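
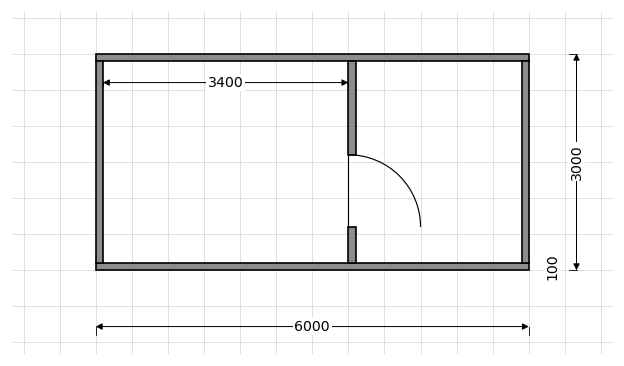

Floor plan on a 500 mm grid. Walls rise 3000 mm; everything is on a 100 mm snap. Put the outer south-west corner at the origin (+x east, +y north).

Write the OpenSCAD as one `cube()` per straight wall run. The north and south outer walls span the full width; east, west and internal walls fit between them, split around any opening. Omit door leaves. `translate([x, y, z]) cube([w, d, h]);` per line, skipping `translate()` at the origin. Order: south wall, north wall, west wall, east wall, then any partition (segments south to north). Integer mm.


cube([6000, 100, 3000]);
translate([0, 2900, 0]) cube([6000, 100, 3000]);
translate([0, 100, 0]) cube([100, 2800, 3000]);
translate([5900, 100, 0]) cube([100, 2800, 3000]);
translate([3500, 100, 0]) cube([100, 500, 3000]);
translate([3500, 1600, 0]) cube([100, 1300, 3000]);


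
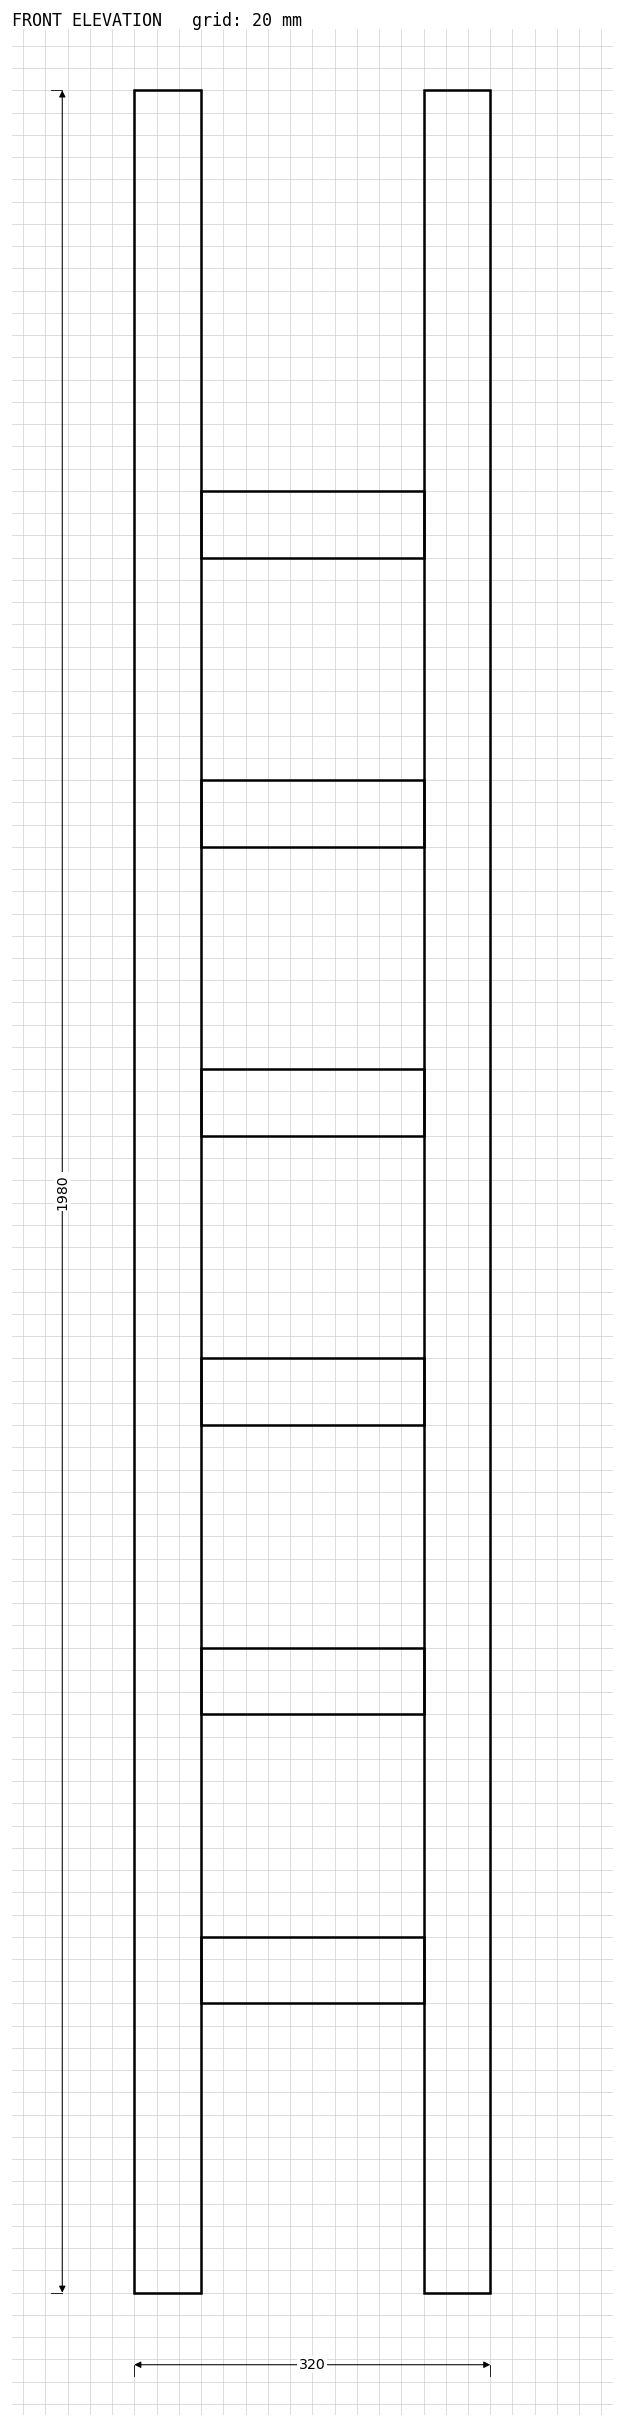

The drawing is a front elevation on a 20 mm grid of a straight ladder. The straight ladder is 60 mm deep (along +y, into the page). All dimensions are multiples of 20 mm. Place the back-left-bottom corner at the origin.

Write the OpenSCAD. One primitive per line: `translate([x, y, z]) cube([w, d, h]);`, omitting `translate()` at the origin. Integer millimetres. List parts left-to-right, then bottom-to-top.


cube([60, 60, 1980]);
translate([60, 0, 260]) cube([200, 60, 60]);
translate([60, 0, 520]) cube([200, 60, 60]);
translate([60, 0, 780]) cube([200, 60, 60]);
translate([60, 0, 1040]) cube([200, 60, 60]);
translate([60, 0, 1300]) cube([200, 60, 60]);
translate([60, 0, 1560]) cube([200, 60, 60]);
translate([260, 0, 0]) cube([60, 60, 1980]);


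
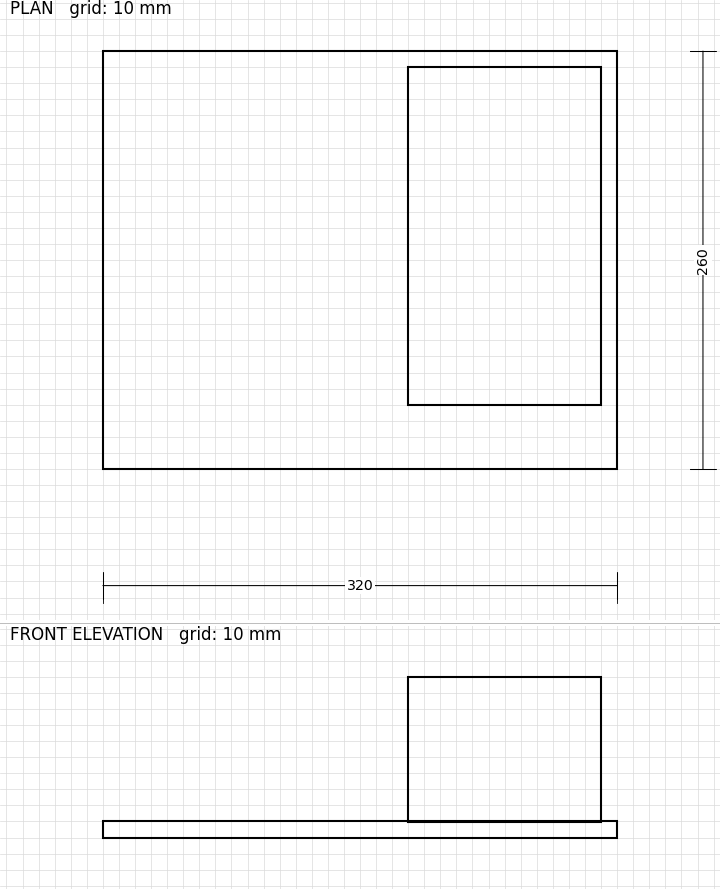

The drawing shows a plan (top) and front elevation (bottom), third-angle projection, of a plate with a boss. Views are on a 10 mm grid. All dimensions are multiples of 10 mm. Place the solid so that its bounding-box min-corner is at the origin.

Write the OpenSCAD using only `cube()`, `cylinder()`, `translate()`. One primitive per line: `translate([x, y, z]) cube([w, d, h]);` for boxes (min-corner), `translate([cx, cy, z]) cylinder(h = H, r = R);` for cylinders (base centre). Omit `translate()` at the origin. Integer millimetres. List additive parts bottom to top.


cube([320, 260, 10]);
translate([190, 40, 10]) cube([120, 210, 90]);


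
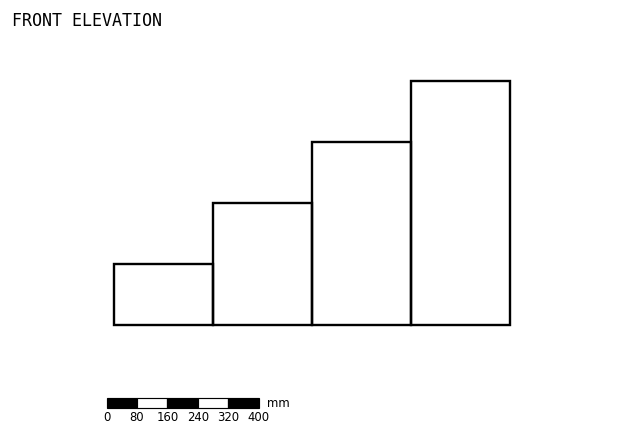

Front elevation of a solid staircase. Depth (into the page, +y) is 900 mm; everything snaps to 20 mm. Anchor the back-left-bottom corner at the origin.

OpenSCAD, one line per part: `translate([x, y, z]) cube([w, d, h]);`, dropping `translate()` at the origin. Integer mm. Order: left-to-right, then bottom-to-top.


cube([260, 900, 160]);
translate([260, 0, 0]) cube([260, 900, 320]);
translate([520, 0, 0]) cube([260, 900, 480]);
translate([780, 0, 0]) cube([260, 900, 640]);


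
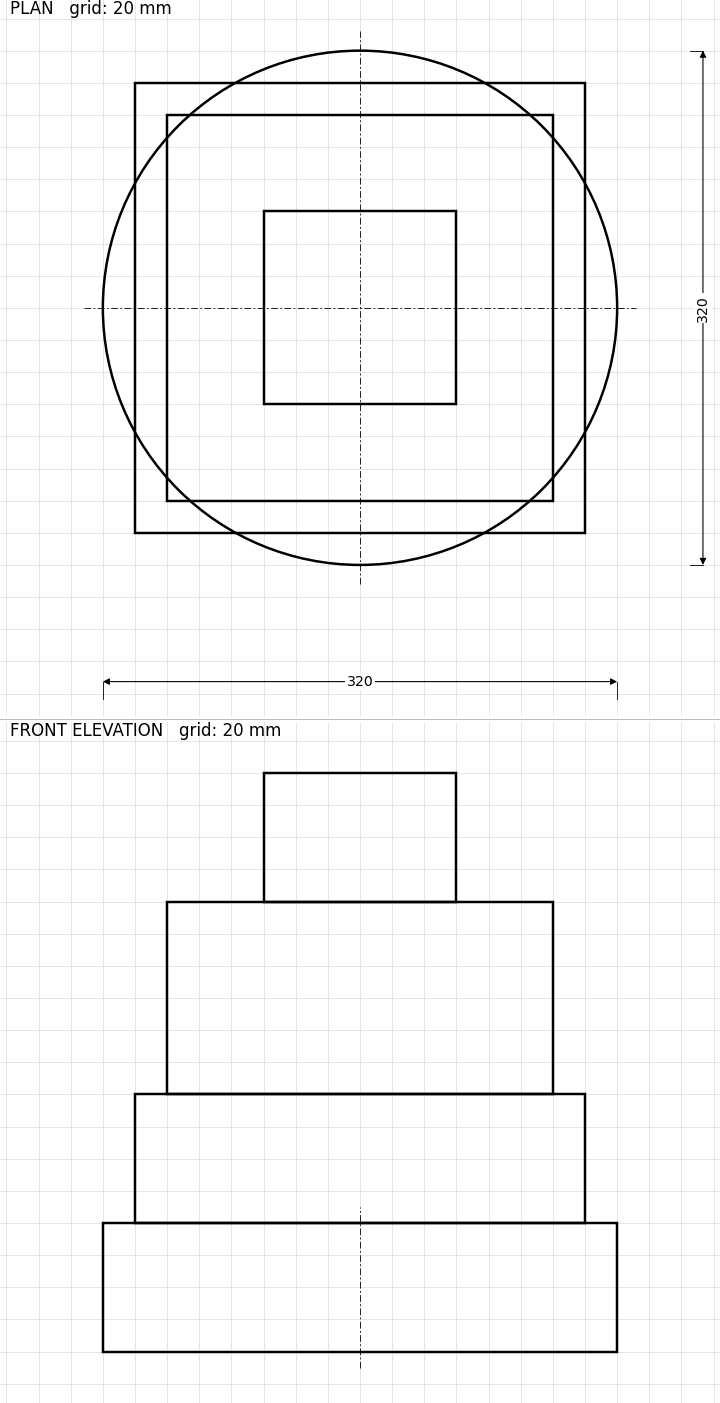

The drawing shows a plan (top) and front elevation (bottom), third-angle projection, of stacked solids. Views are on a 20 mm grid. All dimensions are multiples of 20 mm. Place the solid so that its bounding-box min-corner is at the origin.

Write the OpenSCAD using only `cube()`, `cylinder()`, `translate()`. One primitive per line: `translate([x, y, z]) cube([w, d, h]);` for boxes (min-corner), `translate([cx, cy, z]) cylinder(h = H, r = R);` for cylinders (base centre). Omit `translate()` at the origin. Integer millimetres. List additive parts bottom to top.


translate([160, 160, 0]) cylinder(h = 80, r = 160);
translate([20, 20, 80]) cube([280, 280, 80]);
translate([40, 40, 160]) cube([240, 240, 120]);
translate([100, 100, 280]) cube([120, 120, 80]);


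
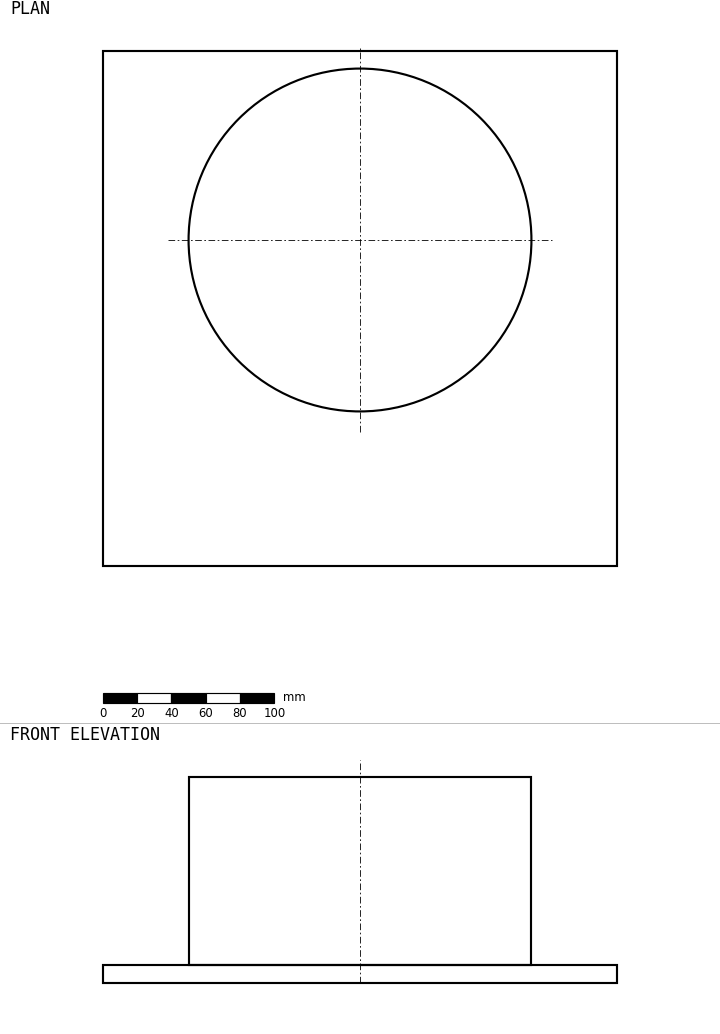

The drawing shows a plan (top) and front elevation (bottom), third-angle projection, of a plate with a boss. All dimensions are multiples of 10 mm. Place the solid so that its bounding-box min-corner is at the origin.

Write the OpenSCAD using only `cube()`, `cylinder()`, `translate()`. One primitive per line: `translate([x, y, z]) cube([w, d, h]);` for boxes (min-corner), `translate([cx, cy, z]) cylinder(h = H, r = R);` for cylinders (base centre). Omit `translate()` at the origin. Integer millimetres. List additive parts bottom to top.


cube([300, 300, 10]);
translate([150, 190, 10]) cylinder(h = 110, r = 100);


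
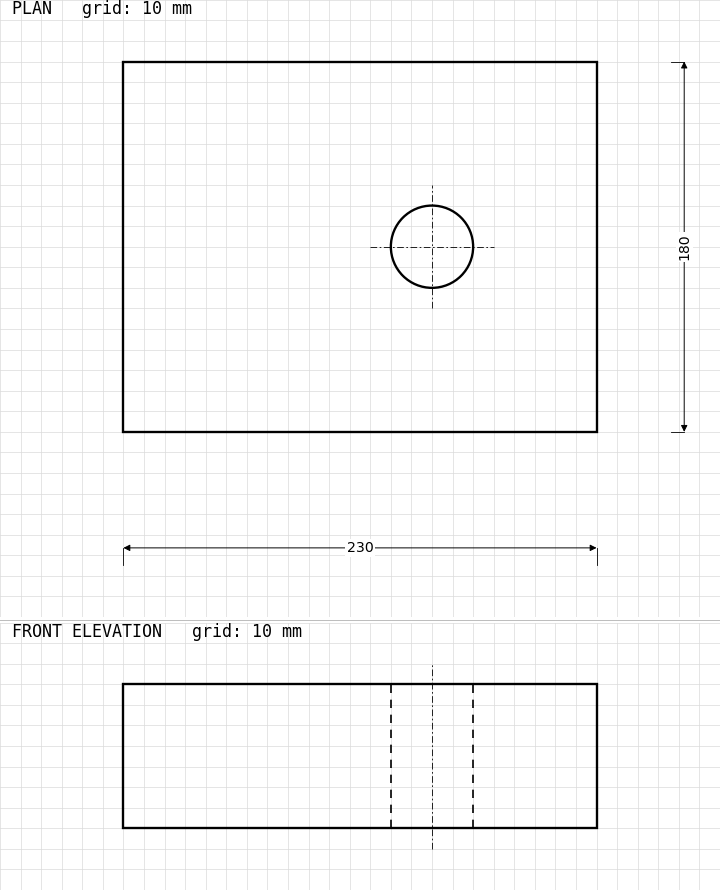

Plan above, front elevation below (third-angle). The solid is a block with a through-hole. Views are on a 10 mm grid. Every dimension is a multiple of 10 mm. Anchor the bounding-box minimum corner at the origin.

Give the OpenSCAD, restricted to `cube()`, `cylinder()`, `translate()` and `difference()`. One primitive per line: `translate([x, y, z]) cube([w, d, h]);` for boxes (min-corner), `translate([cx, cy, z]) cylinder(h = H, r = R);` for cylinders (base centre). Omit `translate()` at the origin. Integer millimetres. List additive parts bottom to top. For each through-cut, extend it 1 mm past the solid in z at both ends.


difference() {
  cube([230, 180, 70]);
  translate([150, 90, -1]) cylinder(h = 72, r = 20);
}


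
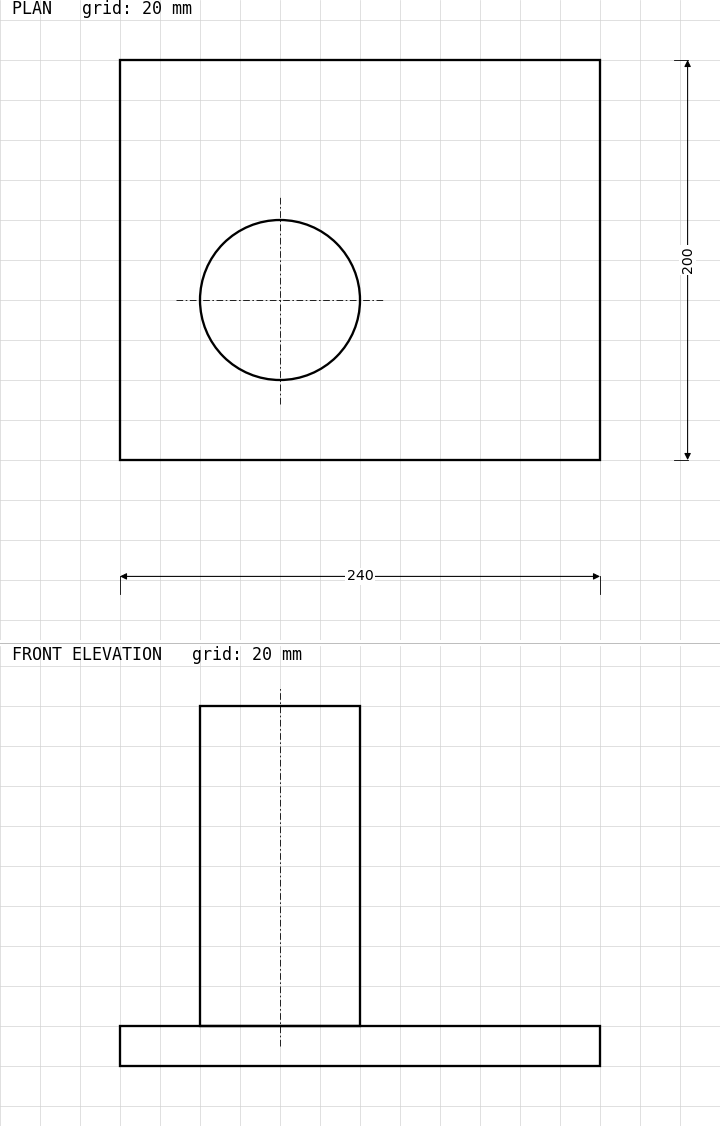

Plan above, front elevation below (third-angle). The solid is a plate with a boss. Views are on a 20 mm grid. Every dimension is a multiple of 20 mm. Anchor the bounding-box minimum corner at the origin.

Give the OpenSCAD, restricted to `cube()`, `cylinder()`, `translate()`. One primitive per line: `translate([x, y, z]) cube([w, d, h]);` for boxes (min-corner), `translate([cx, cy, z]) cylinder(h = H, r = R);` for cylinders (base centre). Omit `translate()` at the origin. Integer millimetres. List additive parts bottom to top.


cube([240, 200, 20]);
translate([80, 80, 20]) cylinder(h = 160, r = 40);


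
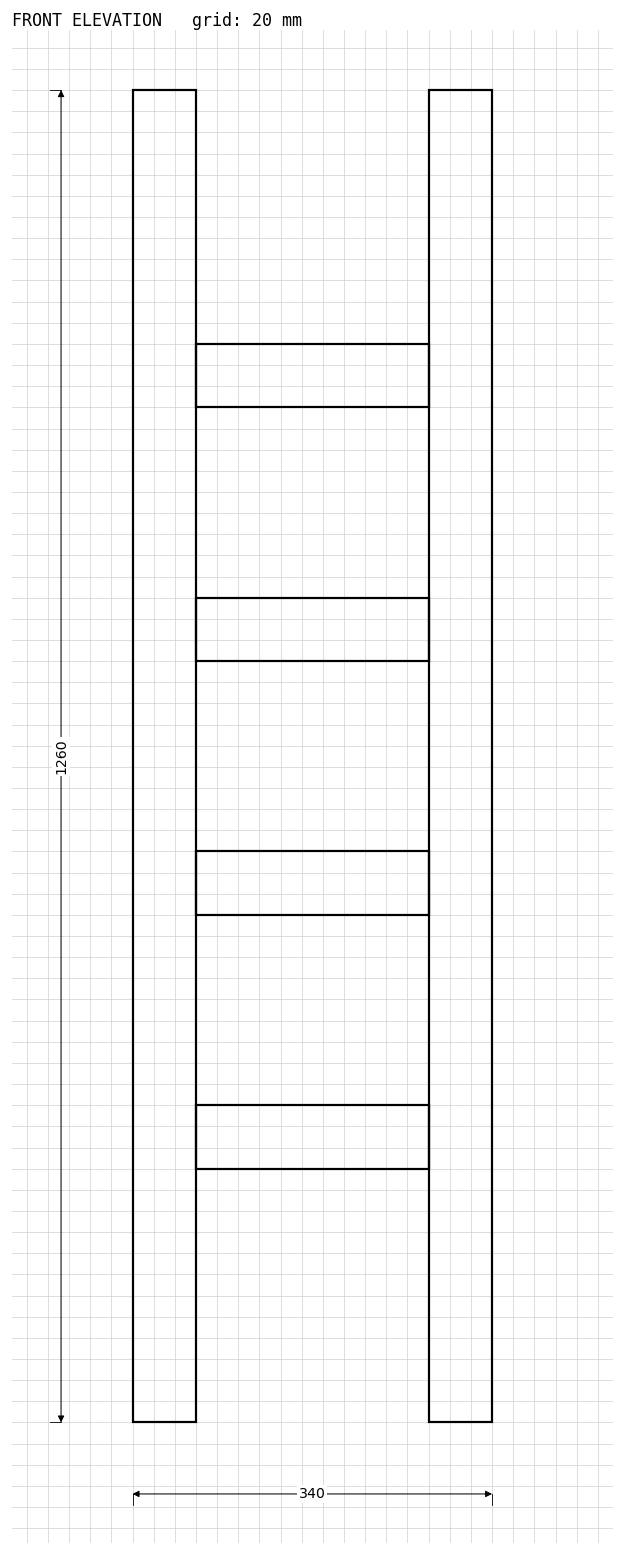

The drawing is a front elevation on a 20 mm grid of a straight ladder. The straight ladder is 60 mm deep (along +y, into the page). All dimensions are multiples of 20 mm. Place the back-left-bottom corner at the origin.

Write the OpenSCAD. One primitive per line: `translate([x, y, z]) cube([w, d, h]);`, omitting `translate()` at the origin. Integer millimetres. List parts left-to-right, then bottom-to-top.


cube([60, 60, 1260]);
translate([60, 0, 240]) cube([220, 60, 60]);
translate([60, 0, 480]) cube([220, 60, 60]);
translate([60, 0, 720]) cube([220, 60, 60]);
translate([60, 0, 960]) cube([220, 60, 60]);
translate([280, 0, 0]) cube([60, 60, 1260]);


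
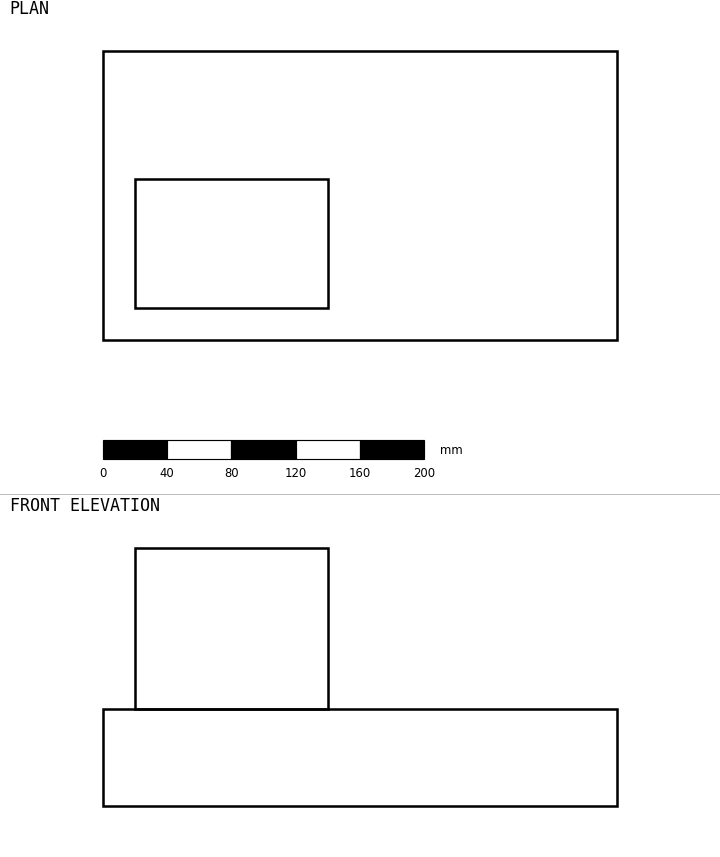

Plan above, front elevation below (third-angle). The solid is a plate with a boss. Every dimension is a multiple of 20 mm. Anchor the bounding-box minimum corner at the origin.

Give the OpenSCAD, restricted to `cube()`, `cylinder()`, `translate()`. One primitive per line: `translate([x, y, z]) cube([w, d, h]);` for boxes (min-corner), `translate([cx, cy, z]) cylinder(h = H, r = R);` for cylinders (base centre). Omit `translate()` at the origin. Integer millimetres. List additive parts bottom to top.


cube([320, 180, 60]);
translate([20, 20, 60]) cube([120, 80, 100]);


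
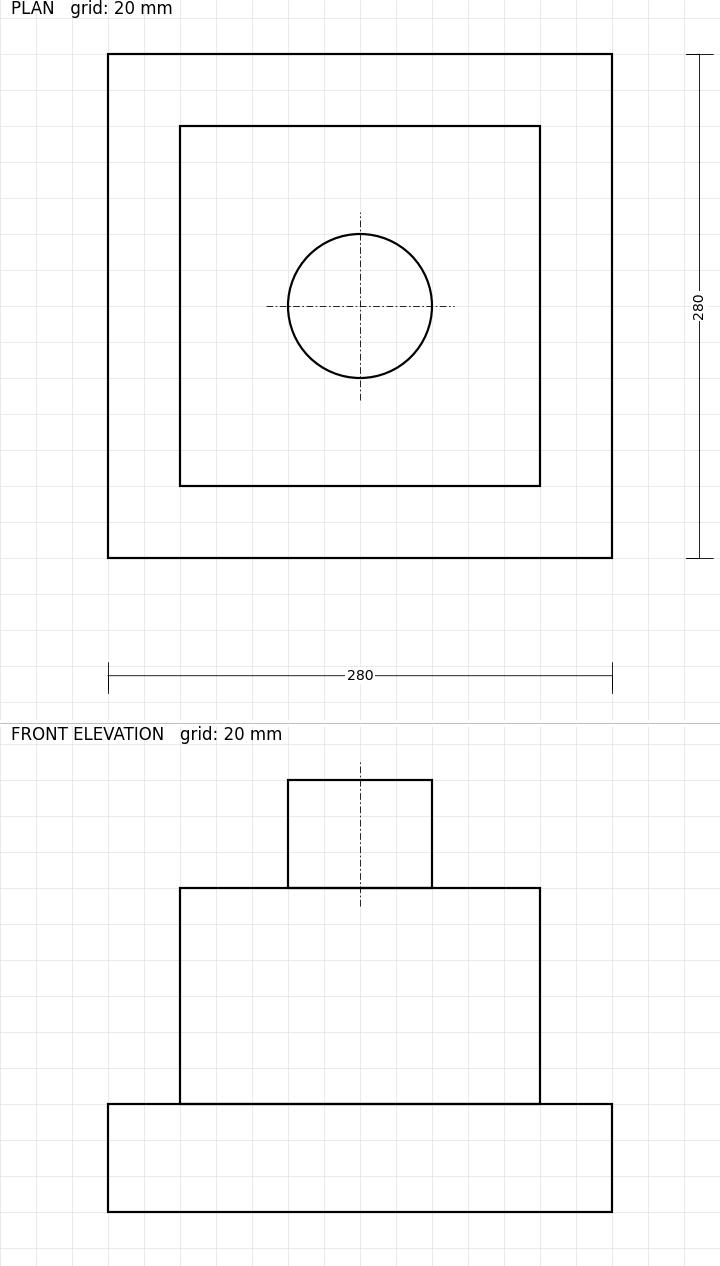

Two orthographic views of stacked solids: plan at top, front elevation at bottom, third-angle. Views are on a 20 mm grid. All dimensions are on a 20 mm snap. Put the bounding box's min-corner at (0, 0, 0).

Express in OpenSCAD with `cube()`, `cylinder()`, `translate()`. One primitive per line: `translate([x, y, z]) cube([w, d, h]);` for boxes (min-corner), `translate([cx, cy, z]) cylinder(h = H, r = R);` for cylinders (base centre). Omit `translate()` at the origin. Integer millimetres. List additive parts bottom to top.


cube([280, 280, 60]);
translate([40, 40, 60]) cube([200, 200, 120]);
translate([140, 140, 180]) cylinder(h = 60, r = 40);


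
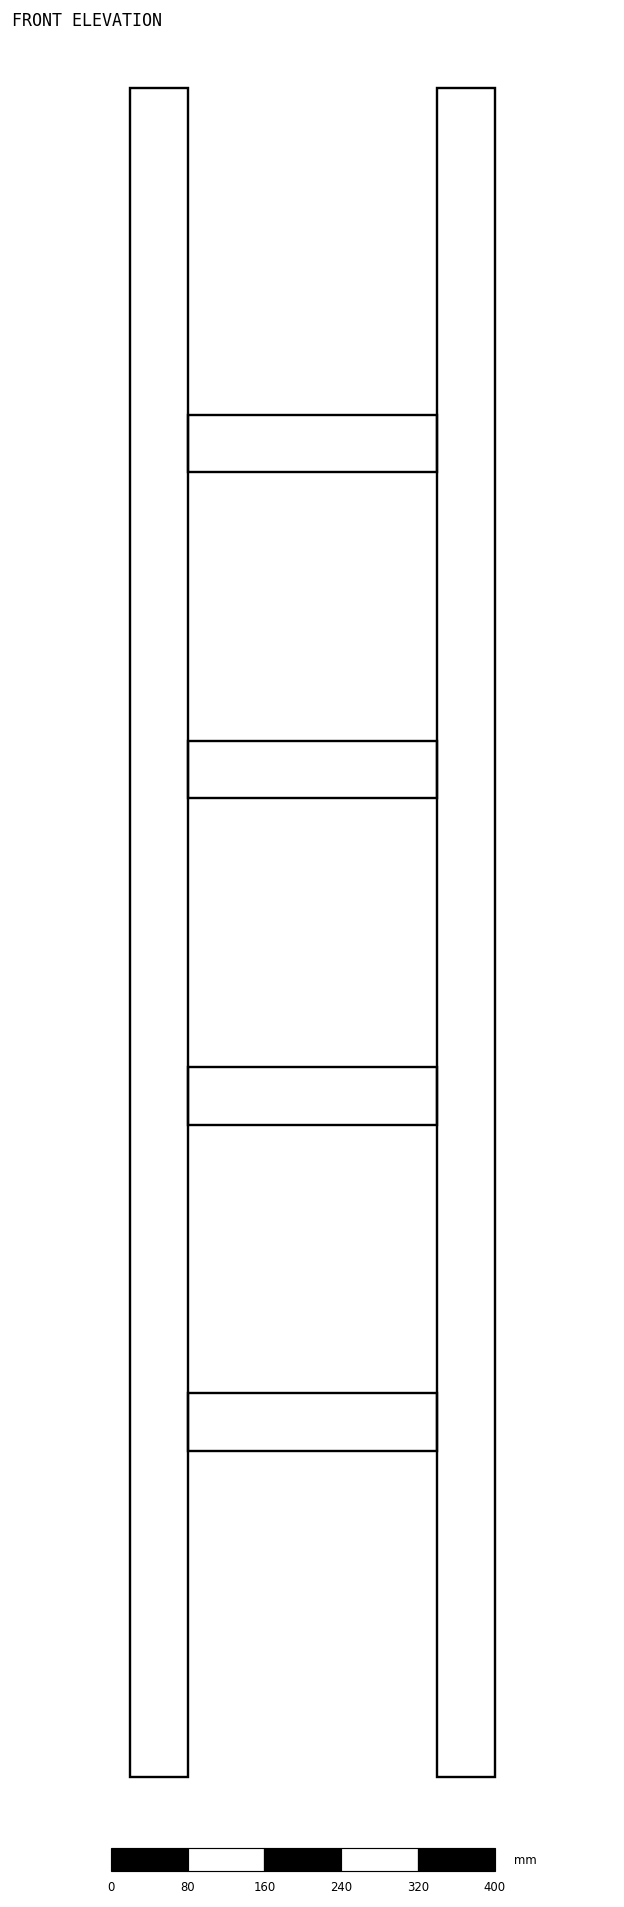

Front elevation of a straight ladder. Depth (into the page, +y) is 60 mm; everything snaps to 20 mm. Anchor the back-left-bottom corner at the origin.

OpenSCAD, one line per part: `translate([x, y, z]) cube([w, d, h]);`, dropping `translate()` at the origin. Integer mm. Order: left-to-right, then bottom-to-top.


cube([60, 60, 1760]);
translate([60, 0, 340]) cube([260, 60, 60]);
translate([60, 0, 680]) cube([260, 60, 60]);
translate([60, 0, 1020]) cube([260, 60, 60]);
translate([60, 0, 1360]) cube([260, 60, 60]);
translate([320, 0, 0]) cube([60, 60, 1760]);


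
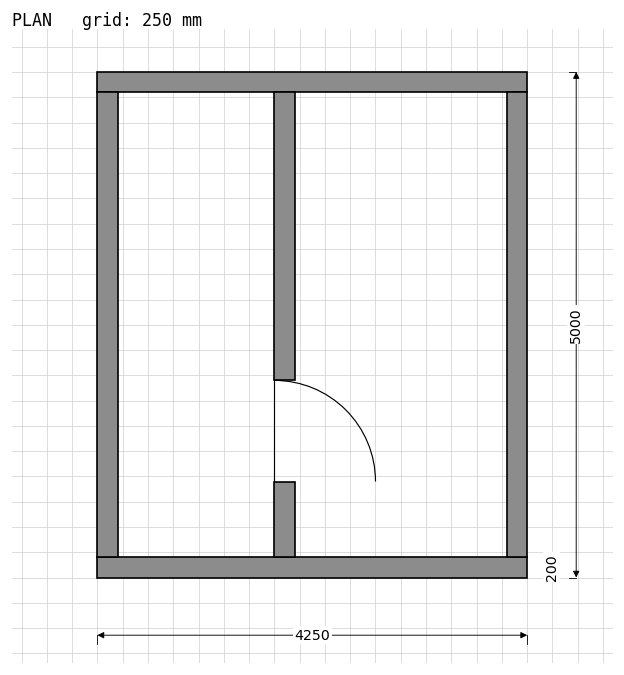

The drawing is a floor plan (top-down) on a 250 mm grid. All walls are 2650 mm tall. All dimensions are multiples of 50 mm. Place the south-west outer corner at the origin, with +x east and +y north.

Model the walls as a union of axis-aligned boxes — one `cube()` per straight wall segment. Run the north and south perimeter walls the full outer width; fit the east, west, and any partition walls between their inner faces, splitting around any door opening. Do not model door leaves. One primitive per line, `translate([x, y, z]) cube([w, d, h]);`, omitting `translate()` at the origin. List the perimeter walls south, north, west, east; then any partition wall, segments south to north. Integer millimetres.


cube([4250, 200, 2650]);
translate([0, 4800, 0]) cube([4250, 200, 2650]);
translate([0, 200, 0]) cube([200, 4600, 2650]);
translate([4050, 200, 0]) cube([200, 4600, 2650]);
translate([1750, 200, 0]) cube([200, 750, 2650]);
translate([1750, 1950, 0]) cube([200, 2850, 2650]);


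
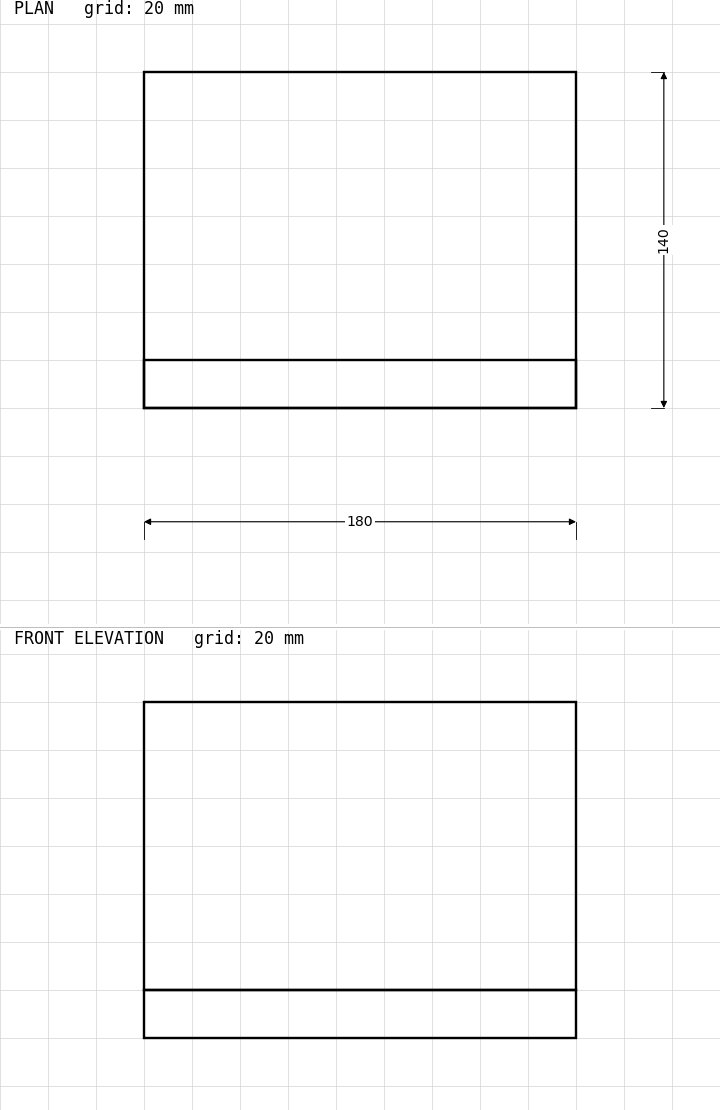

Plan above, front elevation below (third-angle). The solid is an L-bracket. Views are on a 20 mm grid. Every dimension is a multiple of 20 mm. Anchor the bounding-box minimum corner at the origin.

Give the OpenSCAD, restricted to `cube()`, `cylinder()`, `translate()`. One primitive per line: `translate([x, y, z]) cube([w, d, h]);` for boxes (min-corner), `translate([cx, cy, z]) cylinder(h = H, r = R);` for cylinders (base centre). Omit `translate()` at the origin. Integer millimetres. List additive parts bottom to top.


cube([180, 140, 20]);
translate([0, 0, 20]) cube([180, 20, 120]);


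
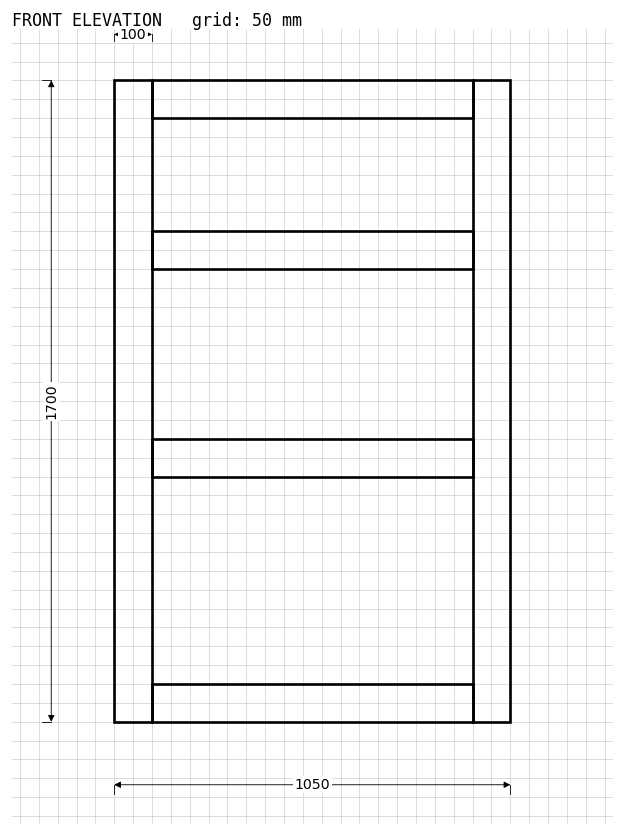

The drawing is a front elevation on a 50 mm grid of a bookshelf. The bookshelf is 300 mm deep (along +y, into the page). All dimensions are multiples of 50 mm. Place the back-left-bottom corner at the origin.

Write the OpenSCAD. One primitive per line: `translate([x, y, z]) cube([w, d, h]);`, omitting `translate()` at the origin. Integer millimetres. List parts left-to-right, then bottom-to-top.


cube([100, 300, 1700]);
translate([100, 0, 0]) cube([850, 300, 100]);
translate([100, 0, 650]) cube([850, 300, 100]);
translate([100, 0, 1200]) cube([850, 300, 100]);
translate([100, 0, 1600]) cube([850, 300, 100]);
translate([950, 0, 0]) cube([100, 300, 1700]);


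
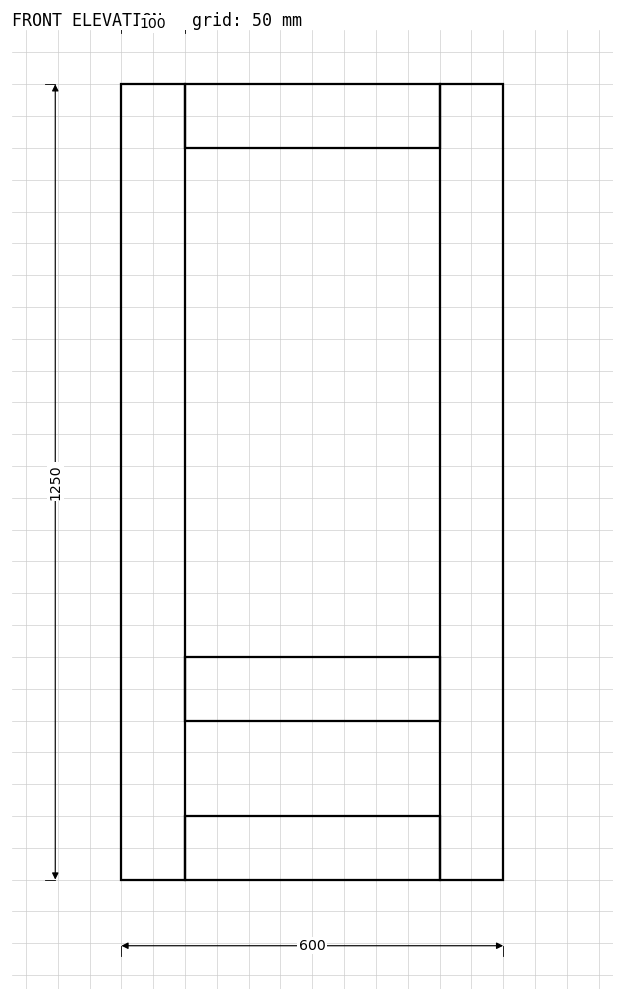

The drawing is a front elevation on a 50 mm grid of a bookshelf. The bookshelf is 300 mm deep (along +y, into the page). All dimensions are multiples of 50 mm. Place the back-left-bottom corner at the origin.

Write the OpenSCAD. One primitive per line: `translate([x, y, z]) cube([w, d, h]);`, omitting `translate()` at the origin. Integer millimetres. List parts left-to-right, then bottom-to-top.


cube([100, 300, 1250]);
translate([100, 0, 0]) cube([400, 300, 100]);
translate([100, 0, 250]) cube([400, 300, 100]);
translate([100, 0, 1150]) cube([400, 300, 100]);
translate([500, 0, 0]) cube([100, 300, 1250]);


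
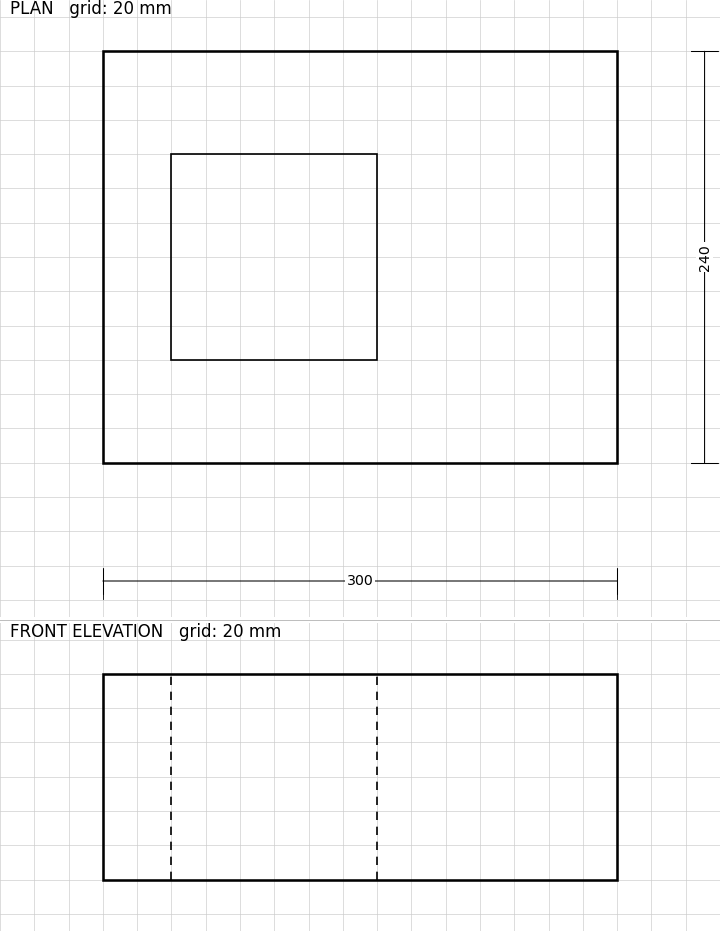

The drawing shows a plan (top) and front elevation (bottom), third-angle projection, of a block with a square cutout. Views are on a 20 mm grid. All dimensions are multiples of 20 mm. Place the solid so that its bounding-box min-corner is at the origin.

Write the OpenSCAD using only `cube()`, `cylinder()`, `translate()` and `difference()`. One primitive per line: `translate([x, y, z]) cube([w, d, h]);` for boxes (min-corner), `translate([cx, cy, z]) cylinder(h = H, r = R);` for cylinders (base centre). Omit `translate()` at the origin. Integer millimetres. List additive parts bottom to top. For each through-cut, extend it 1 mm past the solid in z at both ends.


difference() {
  cube([300, 240, 120]);
  translate([40, 60, -1]) cube([120, 120, 122]);
}


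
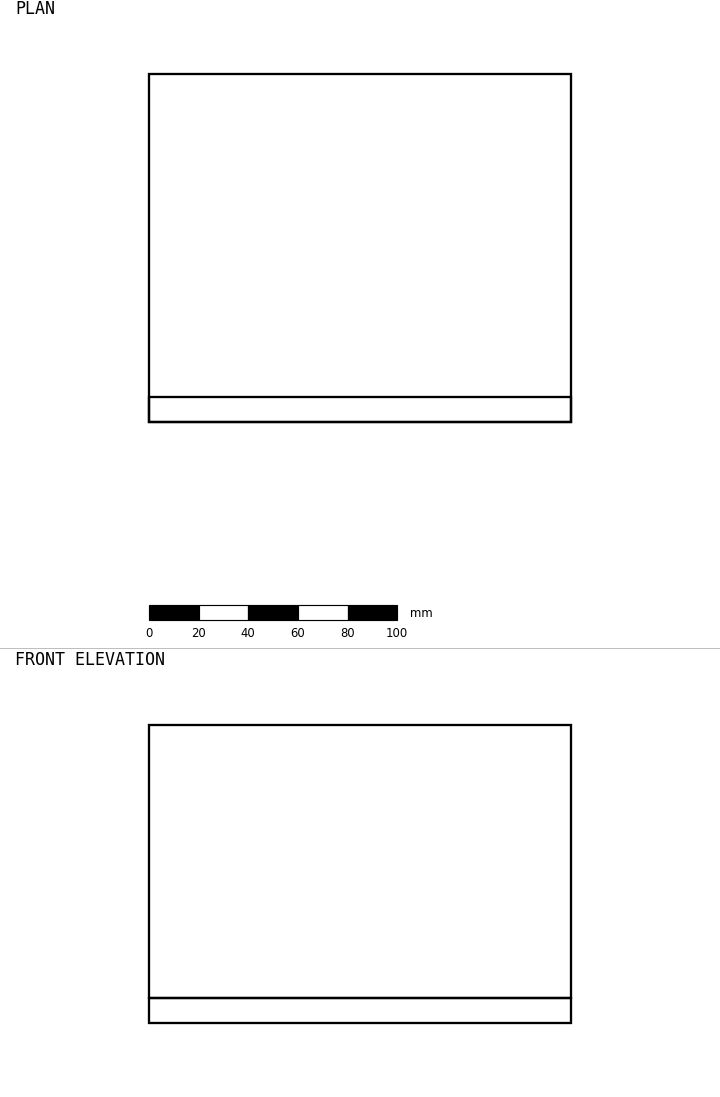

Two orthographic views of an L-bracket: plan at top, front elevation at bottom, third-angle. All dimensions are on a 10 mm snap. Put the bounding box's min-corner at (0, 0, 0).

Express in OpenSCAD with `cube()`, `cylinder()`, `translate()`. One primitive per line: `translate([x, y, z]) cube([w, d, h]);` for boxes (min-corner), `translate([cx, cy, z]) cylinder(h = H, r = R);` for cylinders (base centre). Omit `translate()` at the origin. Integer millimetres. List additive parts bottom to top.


cube([170, 140, 10]);
translate([0, 0, 10]) cube([170, 10, 110]);


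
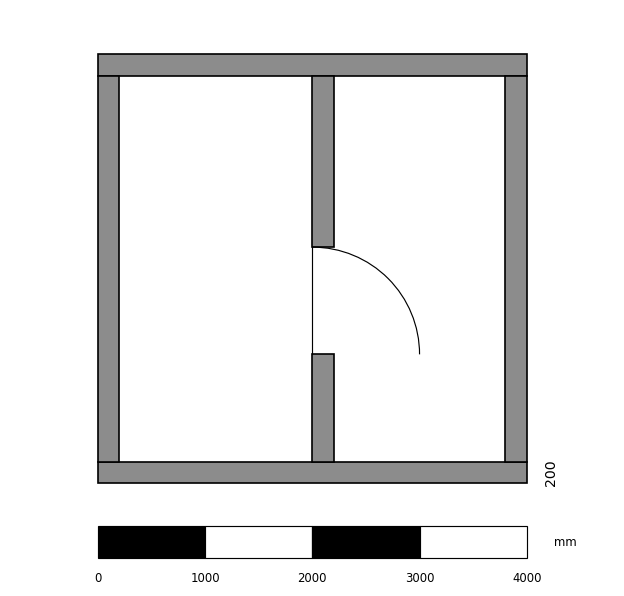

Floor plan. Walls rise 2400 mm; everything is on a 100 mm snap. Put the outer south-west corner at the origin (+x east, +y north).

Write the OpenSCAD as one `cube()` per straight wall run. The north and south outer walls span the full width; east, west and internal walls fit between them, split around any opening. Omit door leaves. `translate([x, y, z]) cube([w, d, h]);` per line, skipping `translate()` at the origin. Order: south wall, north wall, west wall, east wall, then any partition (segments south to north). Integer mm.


cube([4000, 200, 2400]);
translate([0, 3800, 0]) cube([4000, 200, 2400]);
translate([0, 200, 0]) cube([200, 3600, 2400]);
translate([3800, 200, 0]) cube([200, 3600, 2400]);
translate([2000, 200, 0]) cube([200, 1000, 2400]);
translate([2000, 2200, 0]) cube([200, 1600, 2400]);


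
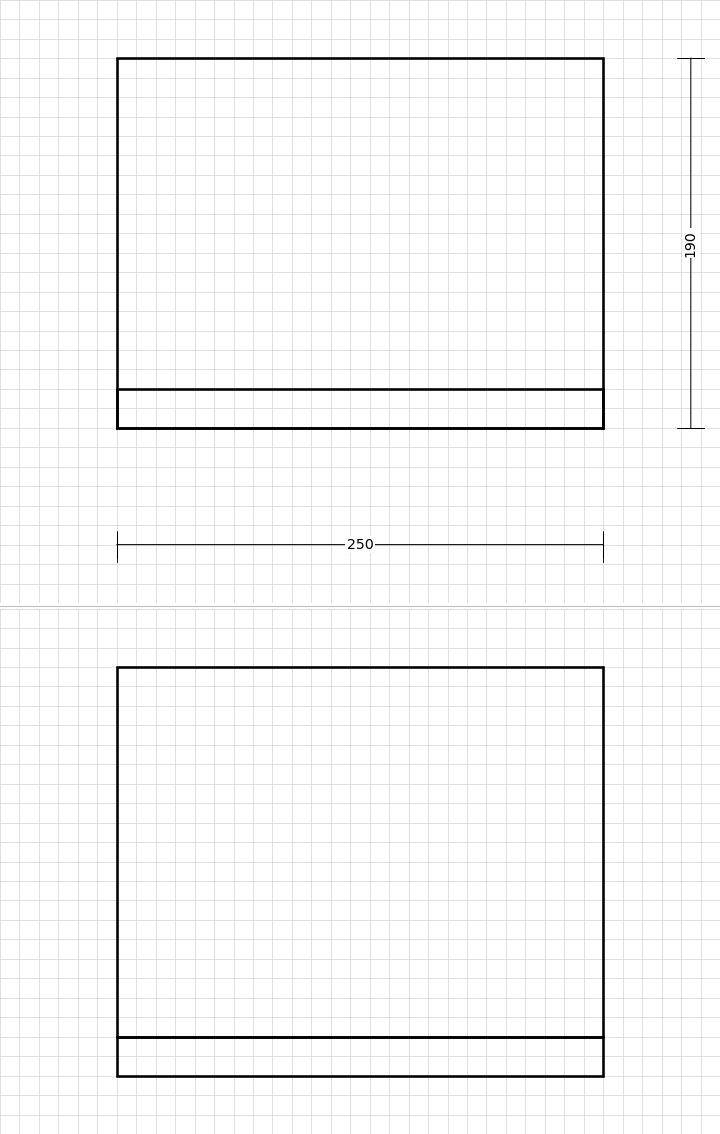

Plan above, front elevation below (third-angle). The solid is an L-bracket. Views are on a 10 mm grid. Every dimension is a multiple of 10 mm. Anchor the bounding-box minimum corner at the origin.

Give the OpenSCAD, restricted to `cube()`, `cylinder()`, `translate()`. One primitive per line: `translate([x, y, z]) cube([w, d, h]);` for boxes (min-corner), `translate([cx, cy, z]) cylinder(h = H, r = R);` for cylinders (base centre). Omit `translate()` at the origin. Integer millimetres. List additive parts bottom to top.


cube([250, 190, 20]);
translate([0, 0, 20]) cube([250, 20, 190]);


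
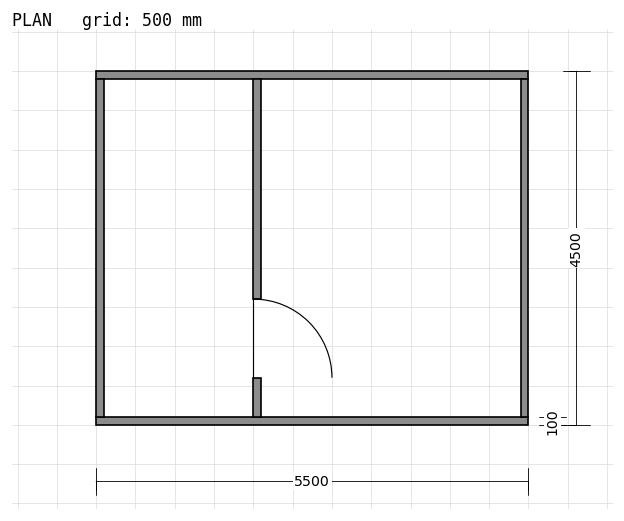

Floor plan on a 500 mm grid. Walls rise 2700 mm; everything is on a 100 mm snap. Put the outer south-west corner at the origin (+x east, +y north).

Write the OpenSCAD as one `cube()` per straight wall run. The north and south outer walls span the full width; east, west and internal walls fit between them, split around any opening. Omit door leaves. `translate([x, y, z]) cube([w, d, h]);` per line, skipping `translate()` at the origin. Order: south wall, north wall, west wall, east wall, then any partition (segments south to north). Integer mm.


cube([5500, 100, 2700]);
translate([0, 4400, 0]) cube([5500, 100, 2700]);
translate([0, 100, 0]) cube([100, 4300, 2700]);
translate([5400, 100, 0]) cube([100, 4300, 2700]);
translate([2000, 100, 0]) cube([100, 500, 2700]);
translate([2000, 1600, 0]) cube([100, 2800, 2700]);


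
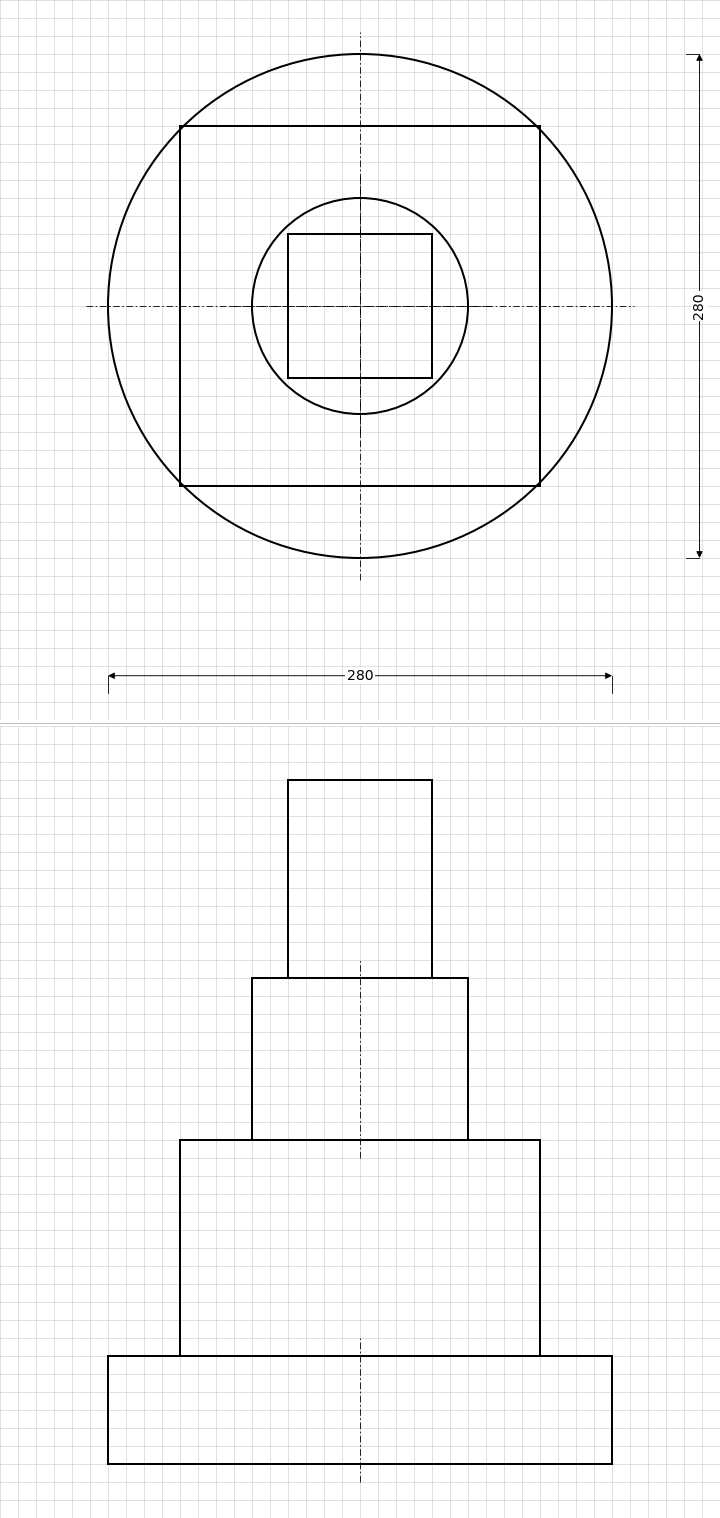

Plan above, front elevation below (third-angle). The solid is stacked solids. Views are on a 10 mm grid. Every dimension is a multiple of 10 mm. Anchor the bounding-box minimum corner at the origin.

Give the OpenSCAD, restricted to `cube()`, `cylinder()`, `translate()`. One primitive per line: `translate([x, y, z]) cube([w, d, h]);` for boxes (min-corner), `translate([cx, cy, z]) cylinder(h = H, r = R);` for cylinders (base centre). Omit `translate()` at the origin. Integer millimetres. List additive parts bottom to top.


translate([140, 140, 0]) cylinder(h = 60, r = 140);
translate([40, 40, 60]) cube([200, 200, 120]);
translate([140, 140, 180]) cylinder(h = 90, r = 60);
translate([100, 100, 270]) cube([80, 80, 110]);


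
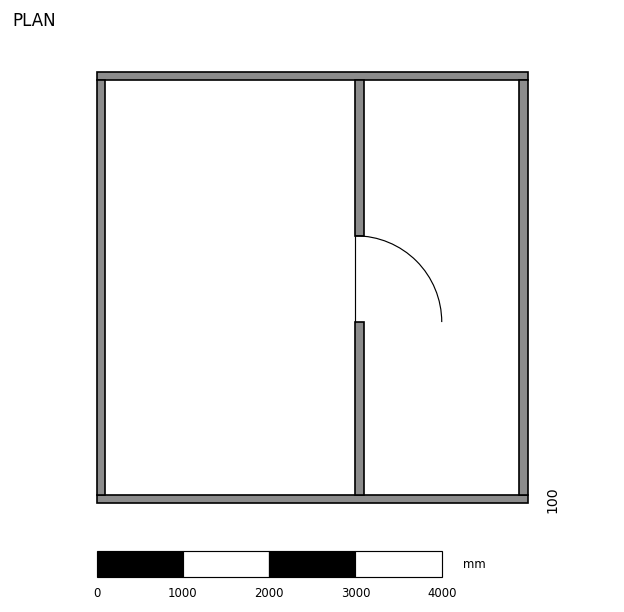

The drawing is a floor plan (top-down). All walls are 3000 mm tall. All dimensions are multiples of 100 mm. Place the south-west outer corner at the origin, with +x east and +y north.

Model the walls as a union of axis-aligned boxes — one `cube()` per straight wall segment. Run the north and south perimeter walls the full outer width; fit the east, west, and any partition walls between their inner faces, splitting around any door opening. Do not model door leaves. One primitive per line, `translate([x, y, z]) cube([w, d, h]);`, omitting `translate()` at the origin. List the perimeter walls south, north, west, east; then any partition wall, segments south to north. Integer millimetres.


cube([5000, 100, 3000]);
translate([0, 4900, 0]) cube([5000, 100, 3000]);
translate([0, 100, 0]) cube([100, 4800, 3000]);
translate([4900, 100, 0]) cube([100, 4800, 3000]);
translate([3000, 100, 0]) cube([100, 2000, 3000]);
translate([3000, 3100, 0]) cube([100, 1800, 3000]);


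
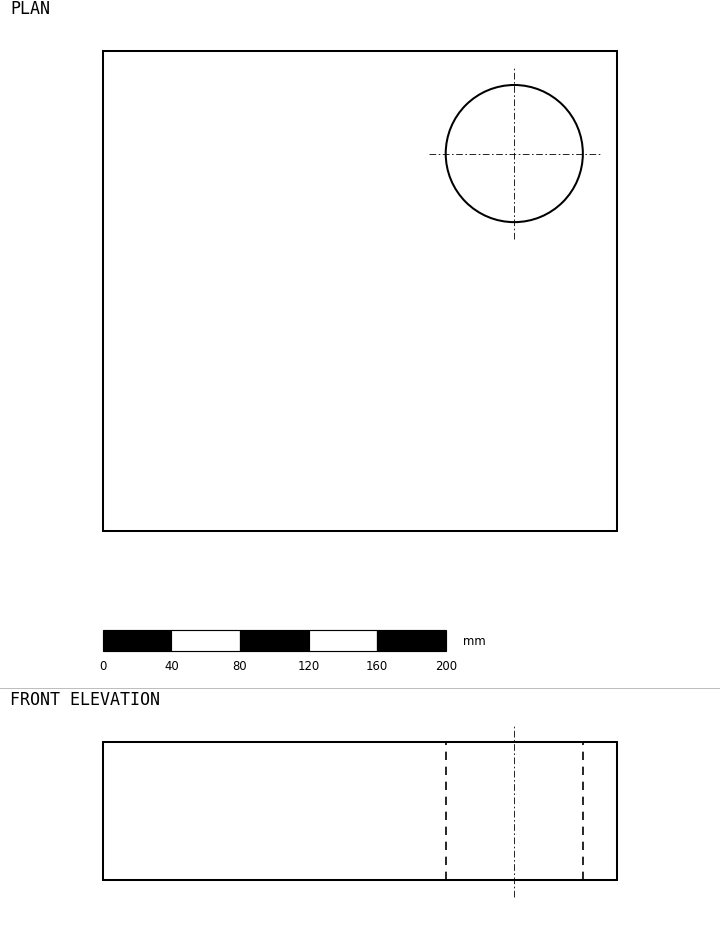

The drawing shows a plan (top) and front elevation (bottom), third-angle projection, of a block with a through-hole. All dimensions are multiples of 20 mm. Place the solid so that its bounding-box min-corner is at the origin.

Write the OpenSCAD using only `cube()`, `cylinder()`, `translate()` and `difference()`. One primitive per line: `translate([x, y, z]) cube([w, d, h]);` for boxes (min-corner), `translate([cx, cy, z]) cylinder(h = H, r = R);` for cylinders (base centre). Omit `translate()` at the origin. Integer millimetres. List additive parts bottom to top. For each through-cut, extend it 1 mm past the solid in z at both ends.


difference() {
  cube([300, 280, 80]);
  translate([240, 220, -1]) cylinder(h = 82, r = 40);
}


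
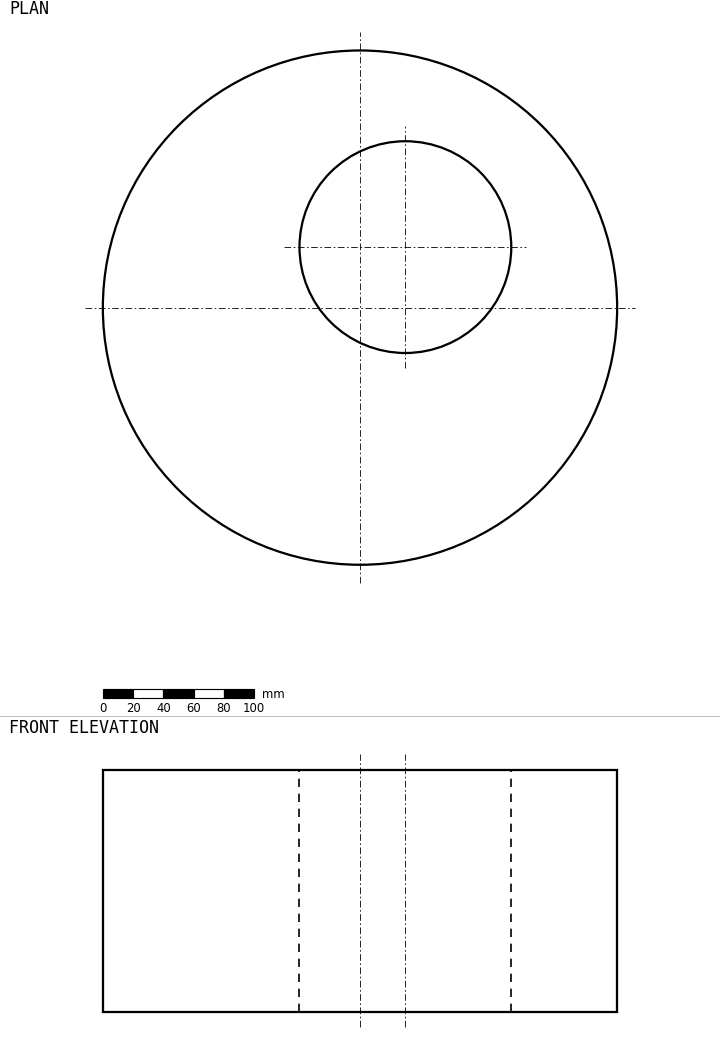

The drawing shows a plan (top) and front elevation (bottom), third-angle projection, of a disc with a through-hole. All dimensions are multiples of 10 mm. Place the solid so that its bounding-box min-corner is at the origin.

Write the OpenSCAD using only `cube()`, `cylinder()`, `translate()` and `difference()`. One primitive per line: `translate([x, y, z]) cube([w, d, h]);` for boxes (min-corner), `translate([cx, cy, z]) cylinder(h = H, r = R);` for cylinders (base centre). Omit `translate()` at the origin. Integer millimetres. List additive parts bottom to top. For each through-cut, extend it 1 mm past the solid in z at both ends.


difference() {
  translate([170, 170, 0]) cylinder(h = 160, r = 170);
  translate([200, 210, -1]) cylinder(h = 162, r = 70);
}


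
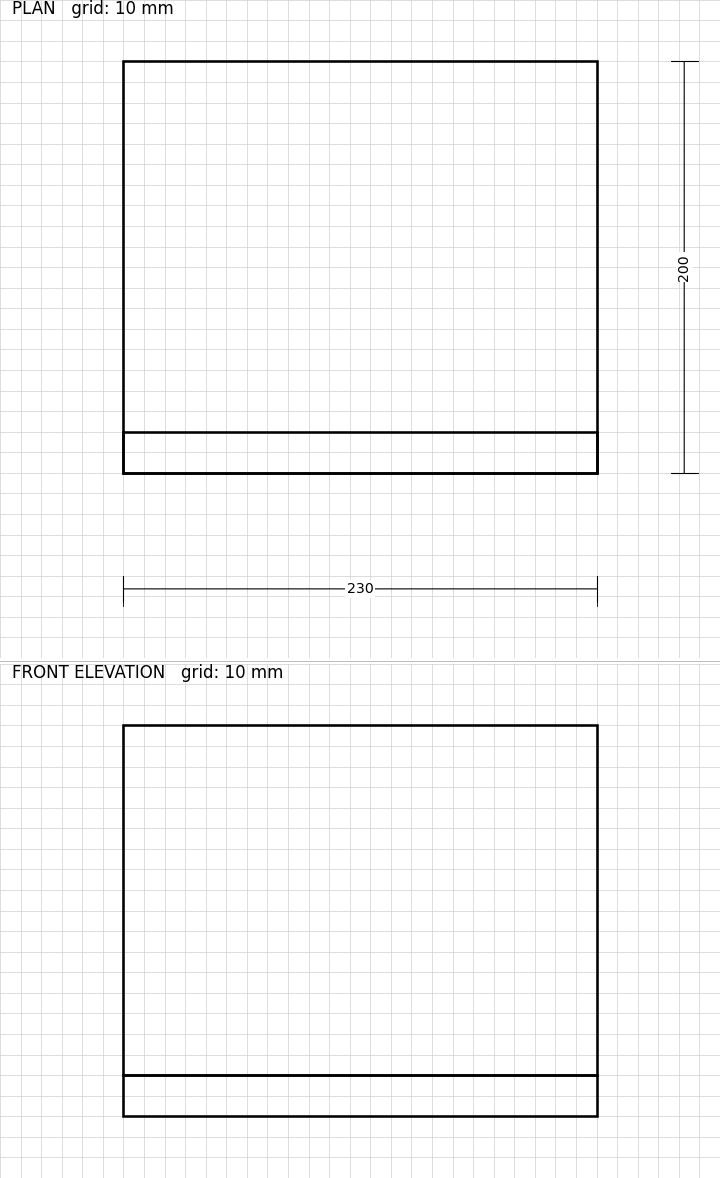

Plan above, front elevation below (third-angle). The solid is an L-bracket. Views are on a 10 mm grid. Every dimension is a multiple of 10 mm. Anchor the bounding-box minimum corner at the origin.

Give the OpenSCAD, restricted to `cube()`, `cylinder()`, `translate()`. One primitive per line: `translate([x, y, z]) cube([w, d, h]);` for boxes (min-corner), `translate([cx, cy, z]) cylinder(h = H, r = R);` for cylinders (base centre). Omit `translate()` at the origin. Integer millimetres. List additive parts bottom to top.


cube([230, 200, 20]);
translate([0, 0, 20]) cube([230, 20, 170]);


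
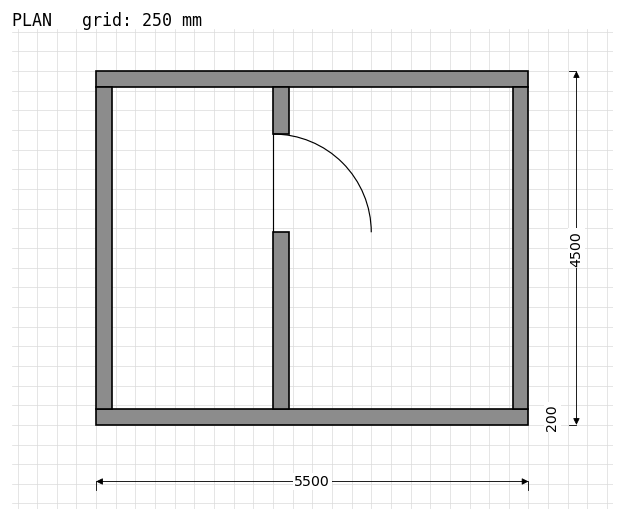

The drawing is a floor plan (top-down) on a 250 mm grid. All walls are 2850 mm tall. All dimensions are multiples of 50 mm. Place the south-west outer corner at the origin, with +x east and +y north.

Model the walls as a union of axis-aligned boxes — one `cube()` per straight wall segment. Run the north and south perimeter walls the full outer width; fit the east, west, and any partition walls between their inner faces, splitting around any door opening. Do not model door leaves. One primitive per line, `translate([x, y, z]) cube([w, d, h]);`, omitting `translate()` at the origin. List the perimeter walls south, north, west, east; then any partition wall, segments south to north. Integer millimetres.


cube([5500, 200, 2850]);
translate([0, 4300, 0]) cube([5500, 200, 2850]);
translate([0, 200, 0]) cube([200, 4100, 2850]);
translate([5300, 200, 0]) cube([200, 4100, 2850]);
translate([2250, 200, 0]) cube([200, 2250, 2850]);
translate([2250, 3700, 0]) cube([200, 600, 2850]);


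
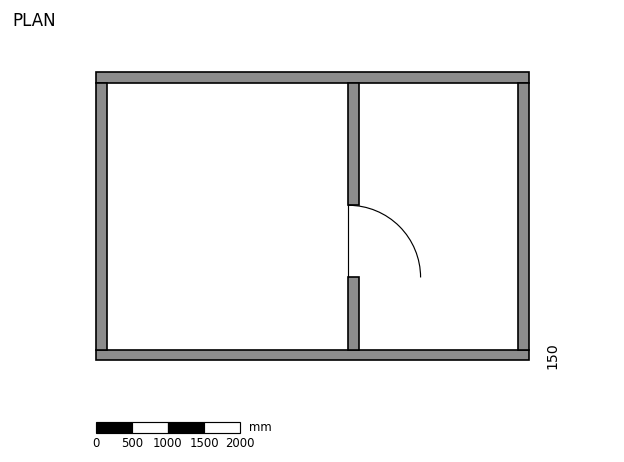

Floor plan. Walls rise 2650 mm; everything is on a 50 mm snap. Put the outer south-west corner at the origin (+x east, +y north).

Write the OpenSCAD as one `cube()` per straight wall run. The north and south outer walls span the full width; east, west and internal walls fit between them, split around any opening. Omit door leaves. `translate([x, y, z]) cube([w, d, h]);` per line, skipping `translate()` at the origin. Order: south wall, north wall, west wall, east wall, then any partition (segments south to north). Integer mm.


cube([6000, 150, 2650]);
translate([0, 3850, 0]) cube([6000, 150, 2650]);
translate([0, 150, 0]) cube([150, 3700, 2650]);
translate([5850, 150, 0]) cube([150, 3700, 2650]);
translate([3500, 150, 0]) cube([150, 1000, 2650]);
translate([3500, 2150, 0]) cube([150, 1700, 2650]);


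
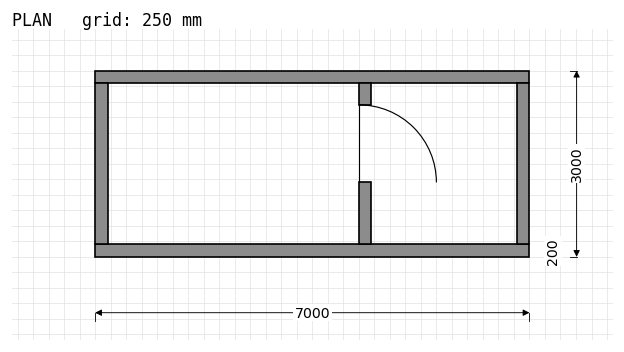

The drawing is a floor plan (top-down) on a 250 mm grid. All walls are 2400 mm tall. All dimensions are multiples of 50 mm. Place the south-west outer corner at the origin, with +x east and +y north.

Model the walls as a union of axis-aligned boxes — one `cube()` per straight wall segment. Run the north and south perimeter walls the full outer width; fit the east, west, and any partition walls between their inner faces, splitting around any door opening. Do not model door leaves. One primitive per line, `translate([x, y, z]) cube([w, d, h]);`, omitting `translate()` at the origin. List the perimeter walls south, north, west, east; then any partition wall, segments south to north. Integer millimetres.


cube([7000, 200, 2400]);
translate([0, 2800, 0]) cube([7000, 200, 2400]);
translate([0, 200, 0]) cube([200, 2600, 2400]);
translate([6800, 200, 0]) cube([200, 2600, 2400]);
translate([4250, 200, 0]) cube([200, 1000, 2400]);
translate([4250, 2450, 0]) cube([200, 350, 2400]);


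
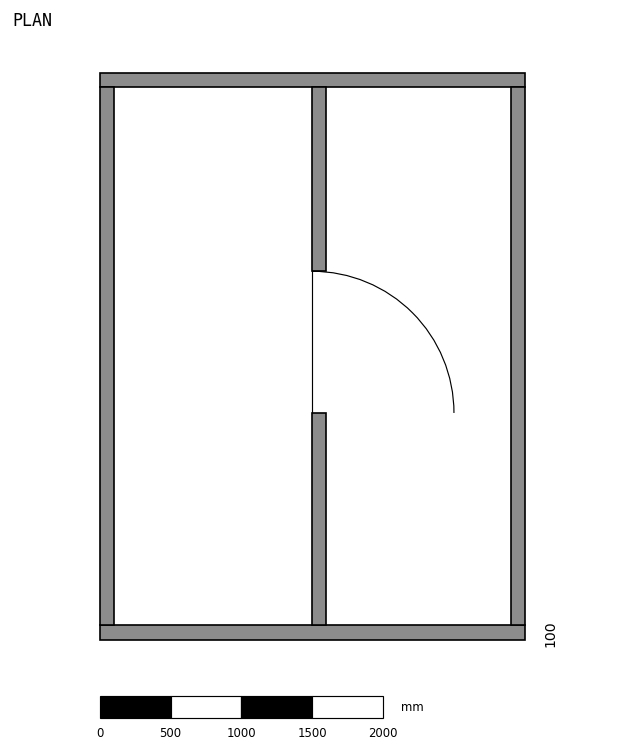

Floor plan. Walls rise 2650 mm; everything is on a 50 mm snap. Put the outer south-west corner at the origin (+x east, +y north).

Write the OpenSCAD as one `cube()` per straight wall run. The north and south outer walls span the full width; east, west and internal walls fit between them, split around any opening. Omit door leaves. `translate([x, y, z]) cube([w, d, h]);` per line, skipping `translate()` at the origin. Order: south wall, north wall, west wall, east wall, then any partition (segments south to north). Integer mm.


cube([3000, 100, 2650]);
translate([0, 3900, 0]) cube([3000, 100, 2650]);
translate([0, 100, 0]) cube([100, 3800, 2650]);
translate([2900, 100, 0]) cube([100, 3800, 2650]);
translate([1500, 100, 0]) cube([100, 1500, 2650]);
translate([1500, 2600, 0]) cube([100, 1300, 2650]);


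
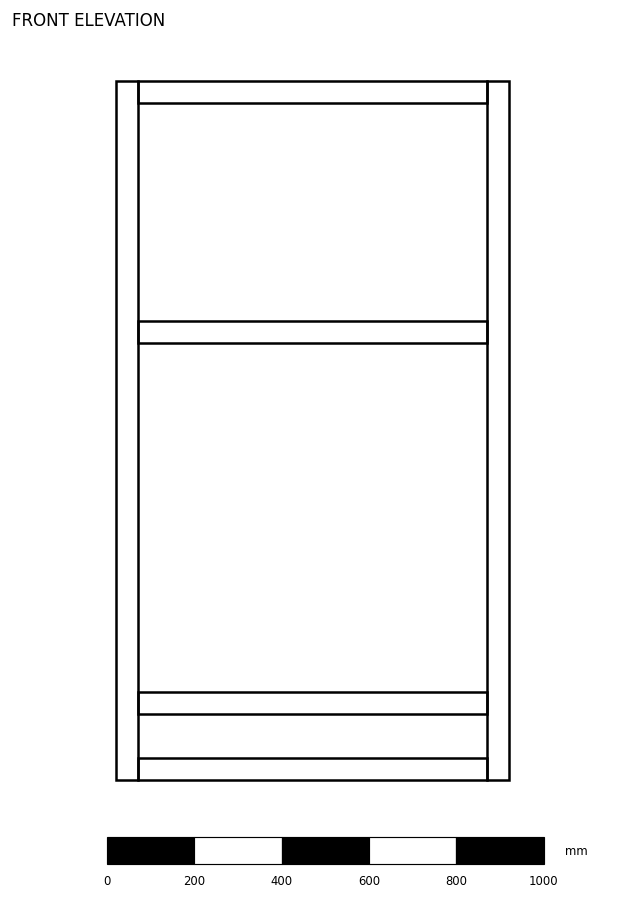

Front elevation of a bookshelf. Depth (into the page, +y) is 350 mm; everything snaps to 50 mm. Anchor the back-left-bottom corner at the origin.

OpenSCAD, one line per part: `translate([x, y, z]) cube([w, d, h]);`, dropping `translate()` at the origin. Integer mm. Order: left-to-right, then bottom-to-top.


cube([50, 350, 1600]);
translate([50, 0, 0]) cube([800, 350, 50]);
translate([50, 0, 150]) cube([800, 350, 50]);
translate([50, 0, 1000]) cube([800, 350, 50]);
translate([50, 0, 1550]) cube([800, 350, 50]);
translate([850, 0, 0]) cube([50, 350, 1600]);


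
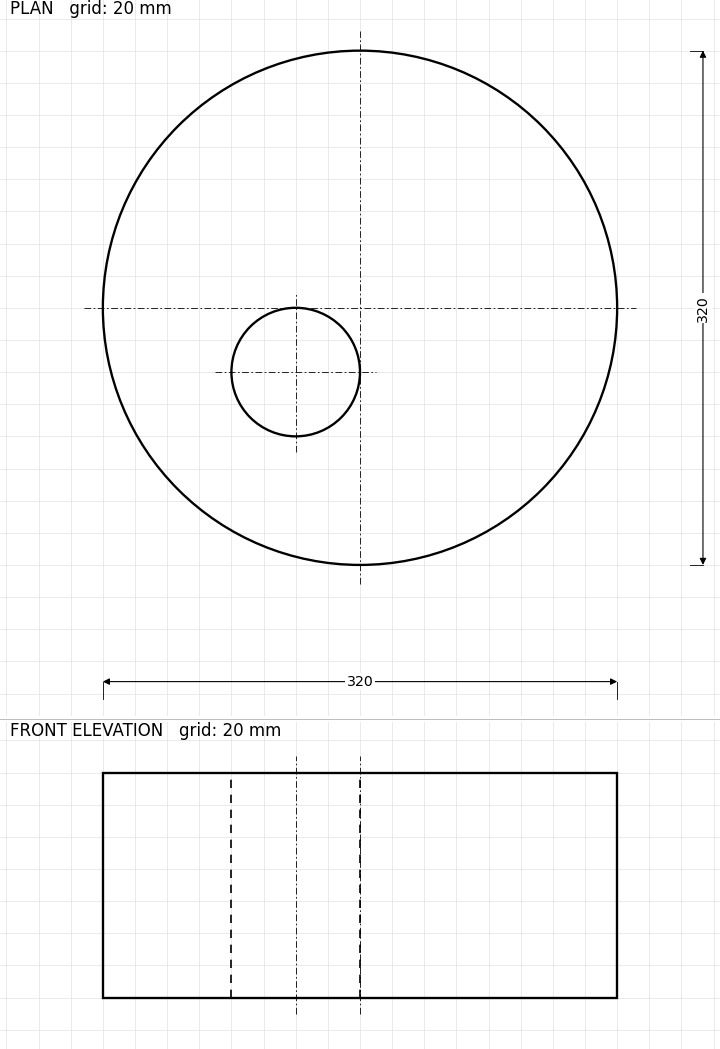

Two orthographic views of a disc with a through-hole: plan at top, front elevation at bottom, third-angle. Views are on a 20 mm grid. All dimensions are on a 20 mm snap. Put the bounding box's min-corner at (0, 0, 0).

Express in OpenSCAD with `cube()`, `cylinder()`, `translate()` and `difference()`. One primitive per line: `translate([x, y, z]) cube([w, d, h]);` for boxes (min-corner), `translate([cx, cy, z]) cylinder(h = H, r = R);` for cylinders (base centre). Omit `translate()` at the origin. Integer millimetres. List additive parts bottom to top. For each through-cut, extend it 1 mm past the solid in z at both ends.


difference() {
  translate([160, 160, 0]) cylinder(h = 140, r = 160);
  translate([120, 120, -1]) cylinder(h = 142, r = 40);
}


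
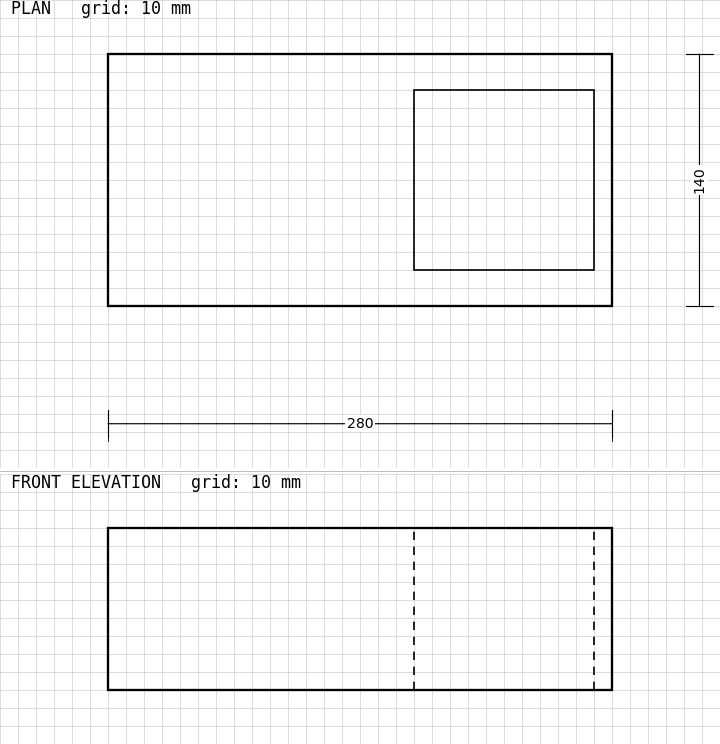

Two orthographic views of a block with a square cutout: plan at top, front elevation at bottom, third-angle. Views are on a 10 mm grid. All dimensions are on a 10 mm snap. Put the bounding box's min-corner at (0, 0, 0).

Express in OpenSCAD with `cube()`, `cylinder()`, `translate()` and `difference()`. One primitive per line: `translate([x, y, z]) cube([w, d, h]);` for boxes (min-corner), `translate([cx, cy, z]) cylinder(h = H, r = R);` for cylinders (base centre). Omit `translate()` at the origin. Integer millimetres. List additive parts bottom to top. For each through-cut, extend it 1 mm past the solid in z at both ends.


difference() {
  cube([280, 140, 90]);
  translate([170, 20, -1]) cube([100, 100, 92]);
}


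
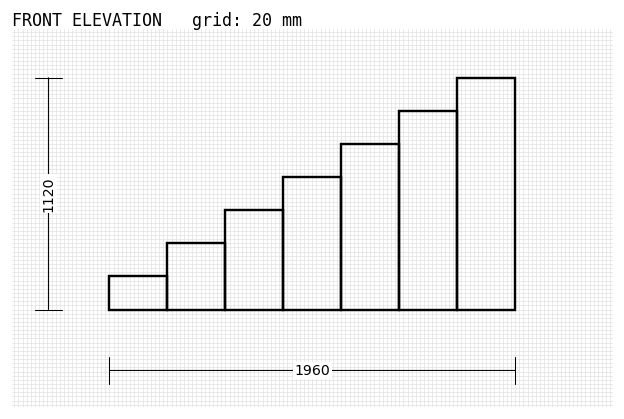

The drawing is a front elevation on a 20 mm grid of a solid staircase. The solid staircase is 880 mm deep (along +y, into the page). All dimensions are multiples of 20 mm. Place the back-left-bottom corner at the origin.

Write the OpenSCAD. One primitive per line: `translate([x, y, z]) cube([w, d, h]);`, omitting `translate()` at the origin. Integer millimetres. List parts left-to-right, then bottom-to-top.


cube([280, 880, 160]);
translate([280, 0, 0]) cube([280, 880, 320]);
translate([560, 0, 0]) cube([280, 880, 480]);
translate([840, 0, 0]) cube([280, 880, 640]);
translate([1120, 0, 0]) cube([280, 880, 800]);
translate([1400, 0, 0]) cube([280, 880, 960]);
translate([1680, 0, 0]) cube([280, 880, 1120]);
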